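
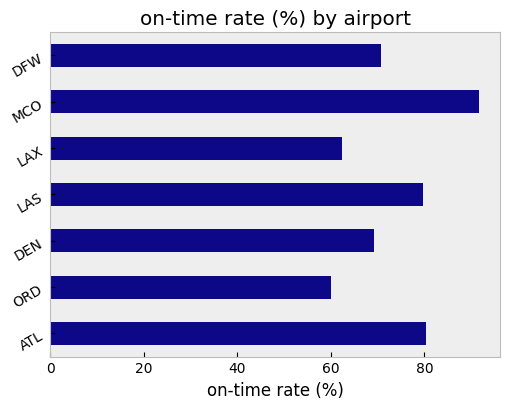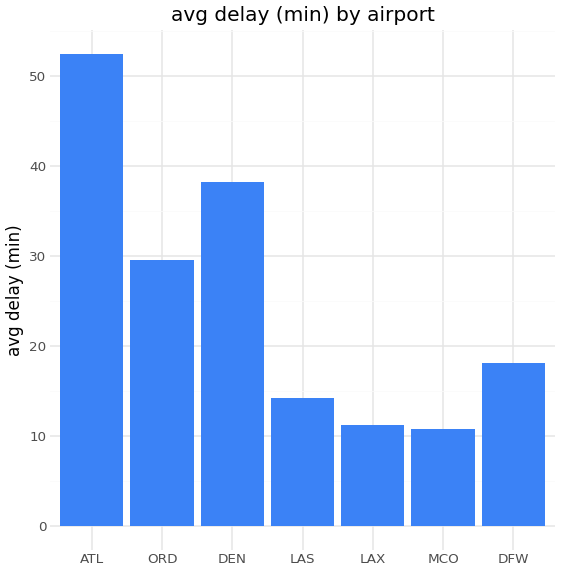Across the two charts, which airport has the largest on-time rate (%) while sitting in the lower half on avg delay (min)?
Chart 2 median avg delay (min) ≈ 20; below-median airports: LAS, LAX, MCO. Among those, MCO has the highest on-time rate (%) (≈ 90).

MCO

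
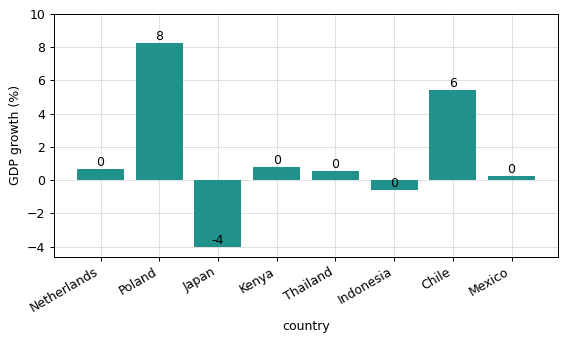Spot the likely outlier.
Poland ≈ 8; the rest sit between ≈ -4 and ≈ 6.

Poland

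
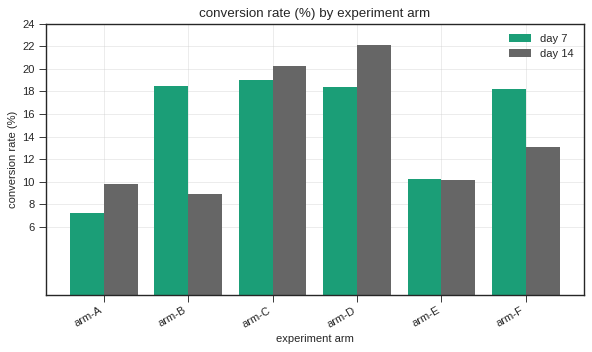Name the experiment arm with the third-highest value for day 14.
Top 4 for day 14: arm-D ≈ 22, arm-C ≈ 20, arm-F ≈ 14, arm-E ≈ 10.

arm-F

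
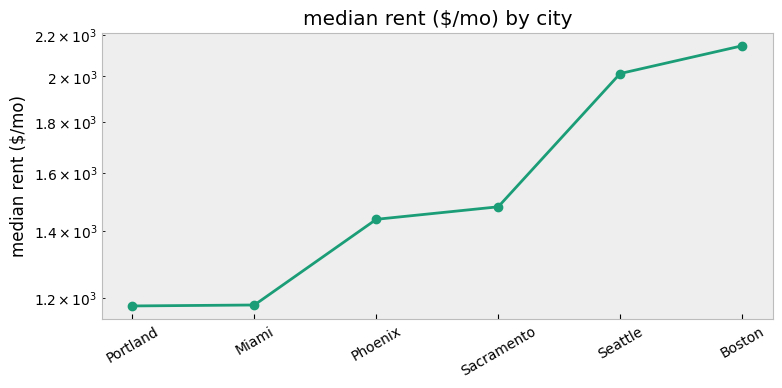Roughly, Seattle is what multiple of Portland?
≈ 1.67×

Seattle ≈ 2000, Portland ≈ 1200; 2000/1200 ≈ 1.67.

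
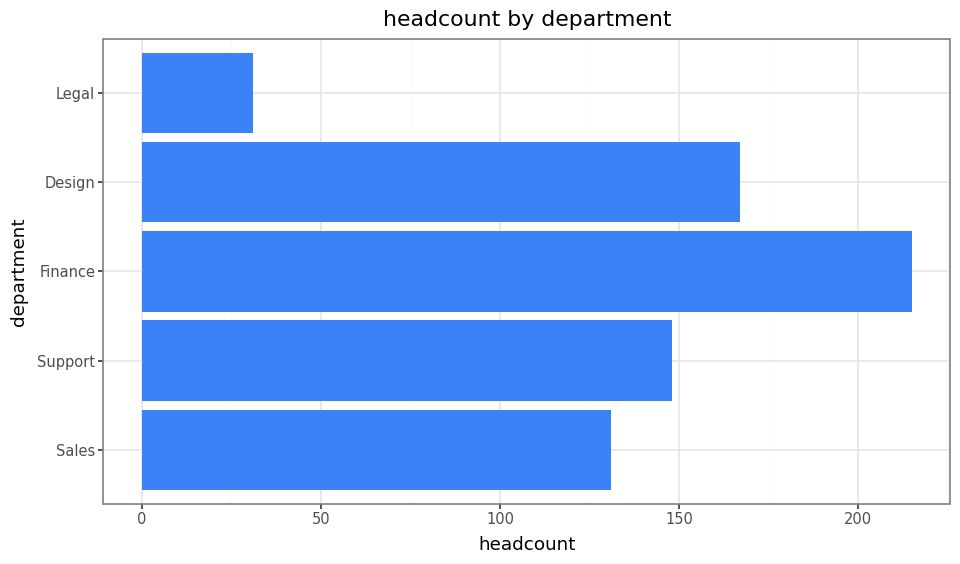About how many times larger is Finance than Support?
Finance ≈ 220, Support ≈ 140; 220/140 ≈ 1.57.

≈ 1.57×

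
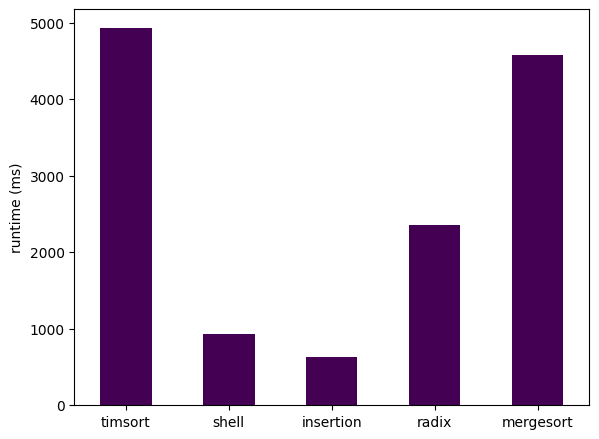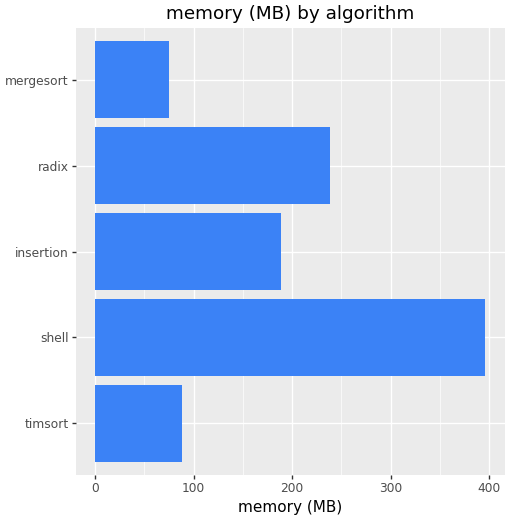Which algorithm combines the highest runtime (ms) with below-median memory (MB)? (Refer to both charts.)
timsort

Chart 2 median memory (MB) ≈ 200; below-median algorithms: timsort, mergesort. Among those, timsort has the highest runtime (ms) (≈ 5000).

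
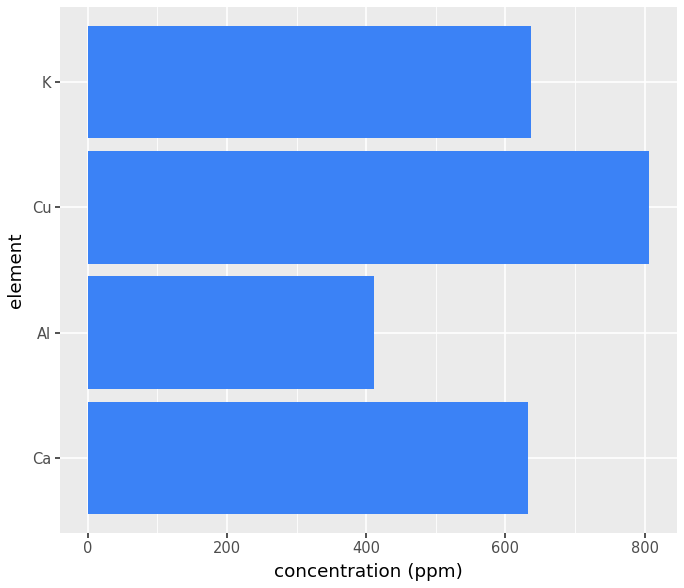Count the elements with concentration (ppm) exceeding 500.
3

Above 500: Ca, Cu, K.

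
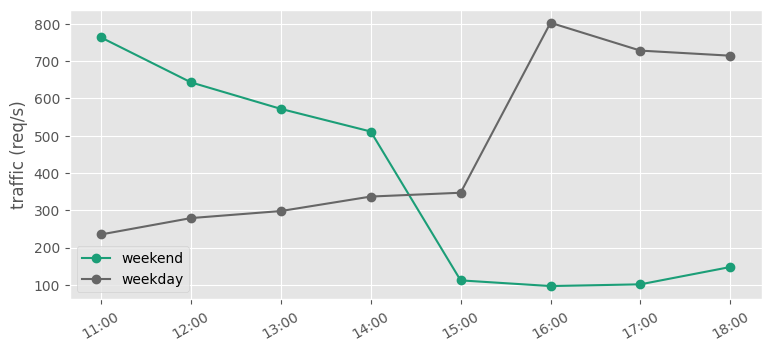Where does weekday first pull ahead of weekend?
14:00: weekday ≈ 300 vs weekend ≈ 500 (not yet); 15:00: weekday ≈ 300 vs weekend ≈ 100 (first crossover).

15:00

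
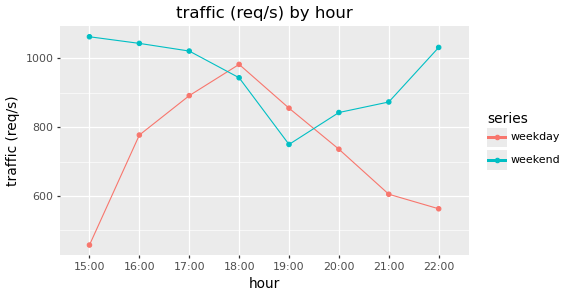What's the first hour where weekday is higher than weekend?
18:00

17:00: weekday ≈ 900 vs weekend ≈ 1000 (not yet); 18:00: weekday ≈ 1000 vs weekend ≈ 900 (first crossover).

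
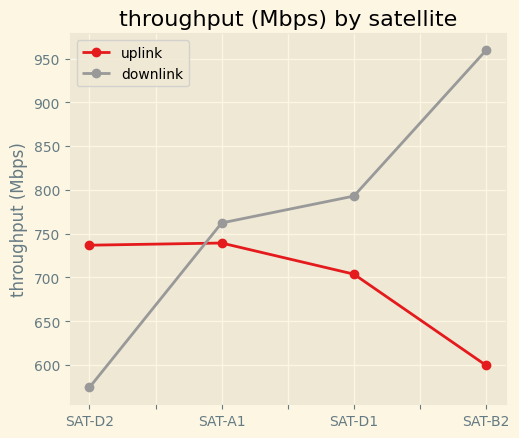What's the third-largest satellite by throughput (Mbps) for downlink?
Top 4 for downlink: SAT-B2 ≈ 950, SAT-D1 ≈ 800, SAT-A1 ≈ 750, SAT-D2 ≈ 550.

SAT-A1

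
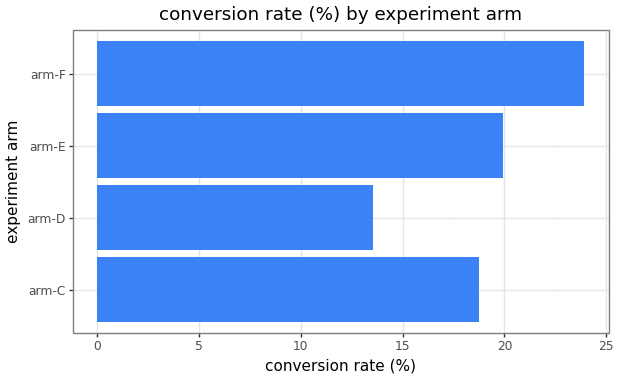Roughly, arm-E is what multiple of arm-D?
≈ 1.43×

arm-E ≈ 20, arm-D ≈ 14; 20/14 ≈ 1.43.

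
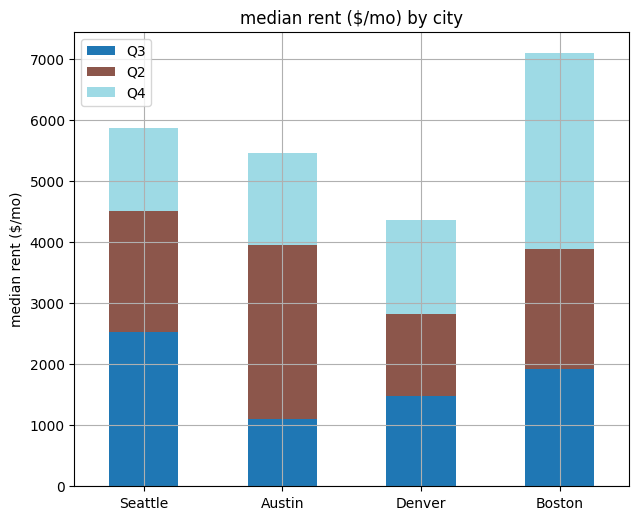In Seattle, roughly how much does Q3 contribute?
Q3 top ≈ 3000, bottom ≈ 0; segment ≈ 3000.

≈ 3000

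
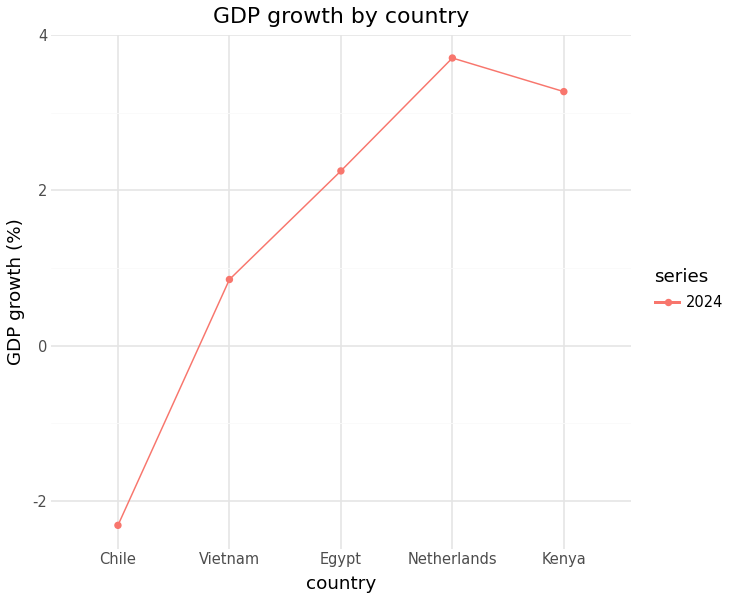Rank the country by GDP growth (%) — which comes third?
Top 4: Netherlands ≈ 4, Kenya ≈ 3, Egypt ≈ 2, Vietnam ≈ 1.

Egypt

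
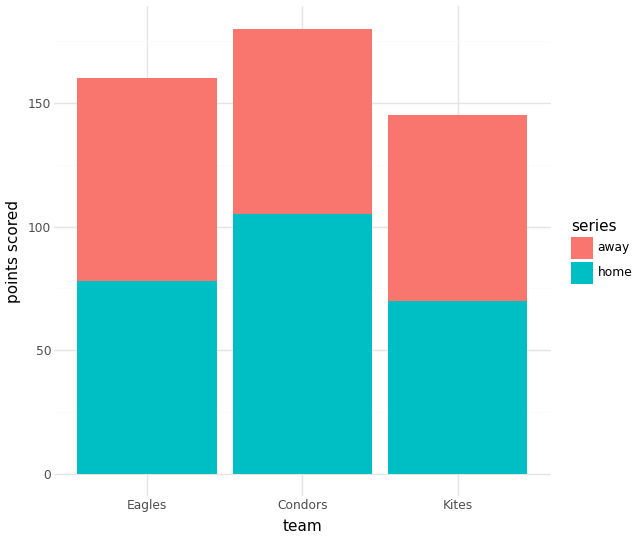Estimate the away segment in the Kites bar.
≈ 60

away top ≈ 140, bottom ≈ 80; segment ≈ 60.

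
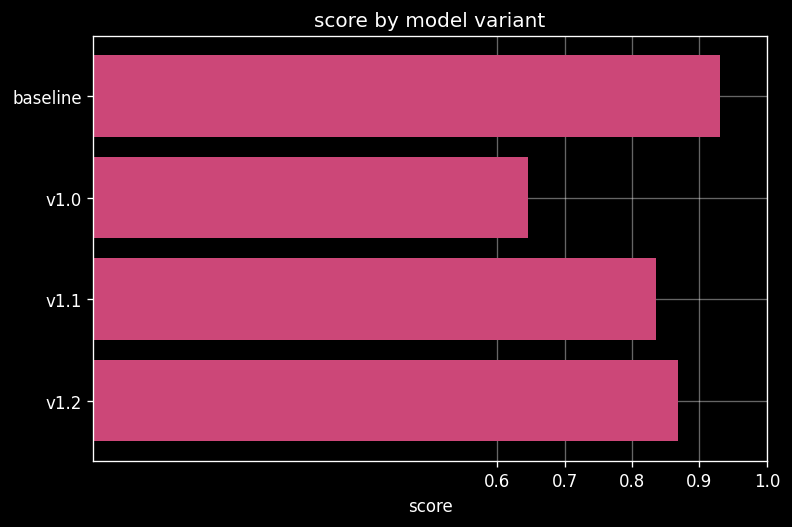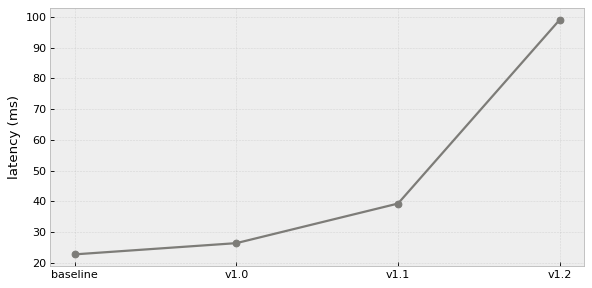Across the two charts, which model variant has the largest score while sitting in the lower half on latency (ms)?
baseline

Chart 2 median latency (ms) ≈ 30; below-median model variants: baseline, v1.0. Among those, baseline has the highest score (≈ 0.9).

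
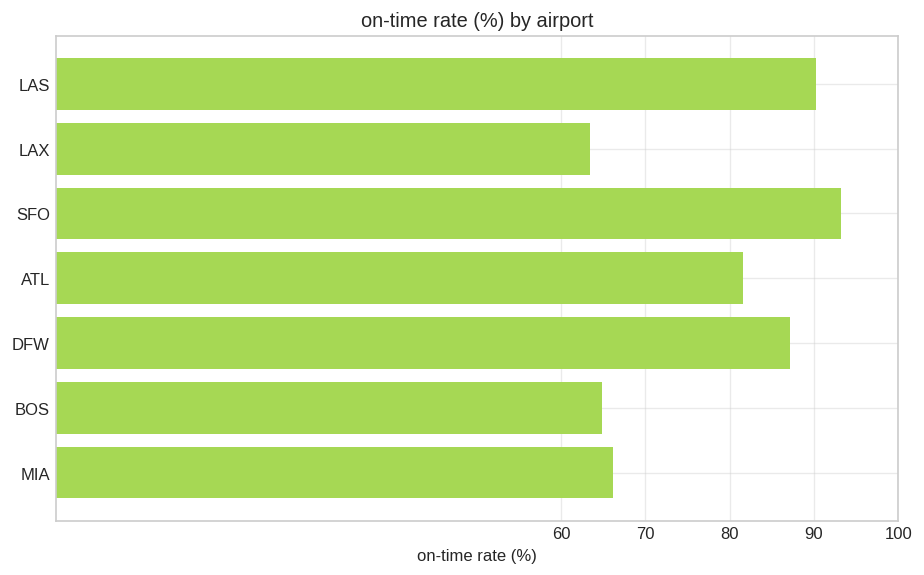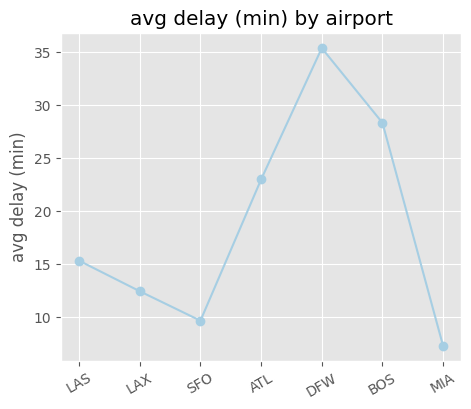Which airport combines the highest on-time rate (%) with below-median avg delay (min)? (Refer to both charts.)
Chart 2 median avg delay (min) ≈ 15; below-median airports: LAX, SFO, MIA. Among those, SFO has the highest on-time rate (%) (≈ 90).

SFO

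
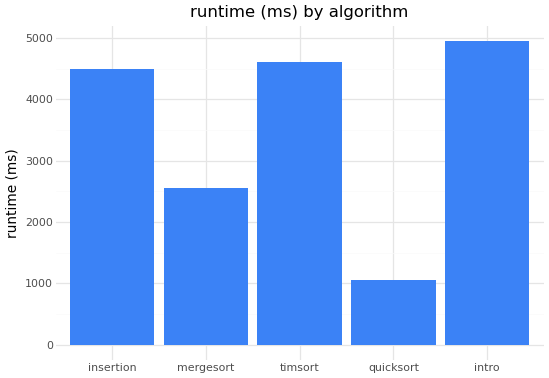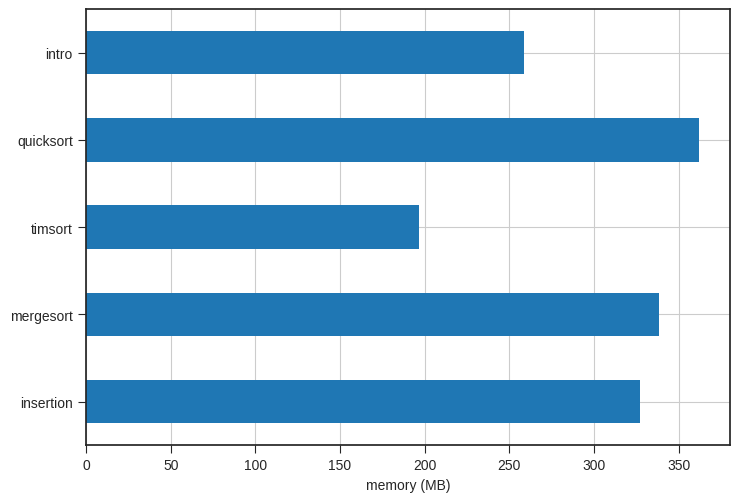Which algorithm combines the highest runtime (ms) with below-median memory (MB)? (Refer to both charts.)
intro

Chart 2 median memory (MB) ≈ 350; below-median algorithms: timsort, intro. Among those, intro has the highest runtime (ms) (≈ 5000).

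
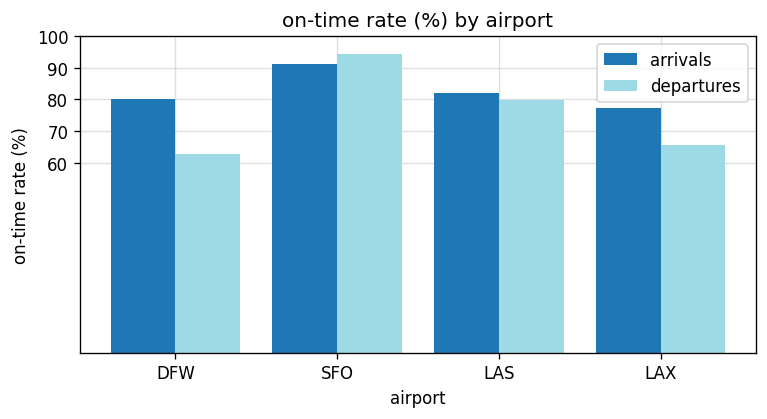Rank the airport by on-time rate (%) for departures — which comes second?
LAS

Top 3 for departures: SFO ≈ 90, LAS ≈ 80, LAX ≈ 70.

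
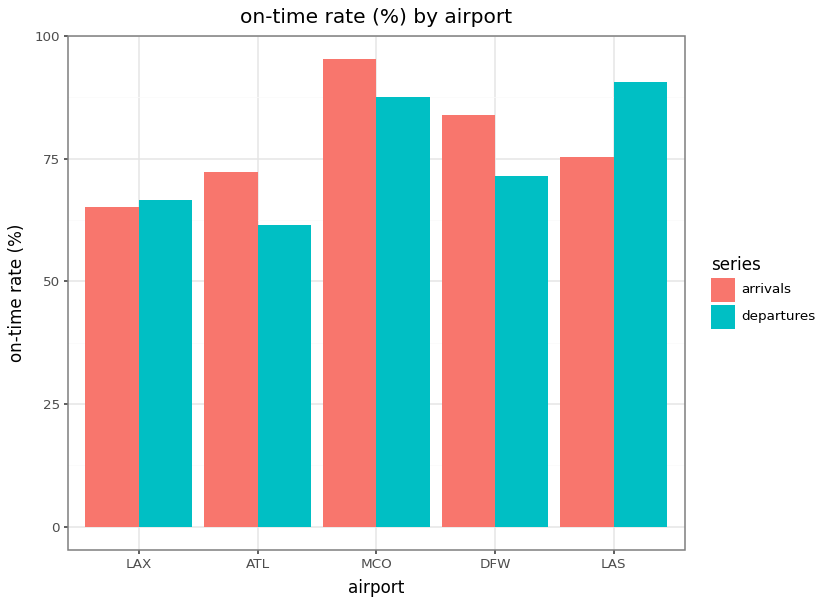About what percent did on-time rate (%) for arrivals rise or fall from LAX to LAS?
≈ +14.3%

LAX ≈ 70, LAS ≈ 80; (80 − 70) / 70 ≈ +14.3%.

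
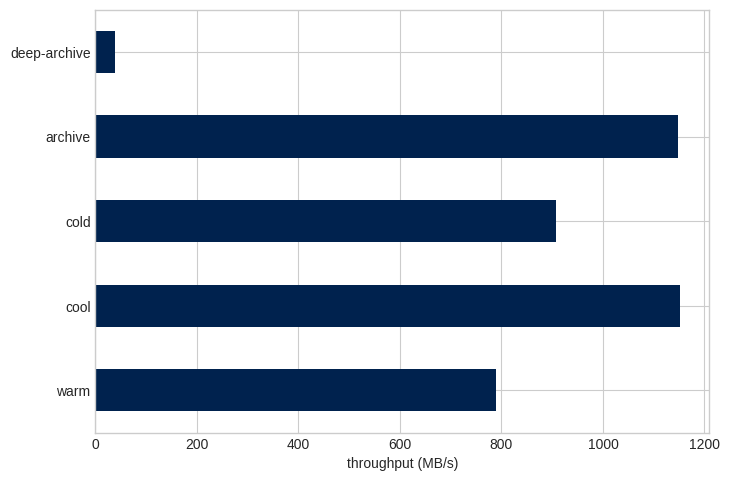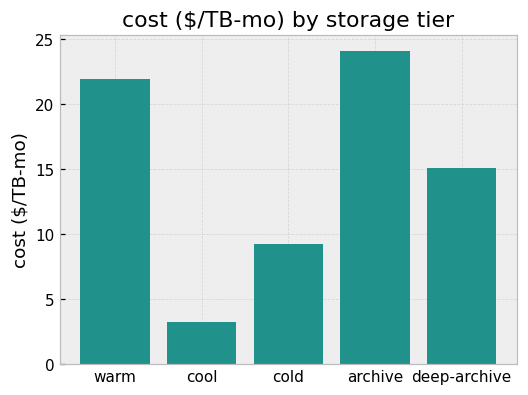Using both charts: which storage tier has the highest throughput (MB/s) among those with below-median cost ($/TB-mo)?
Chart 2 median cost ($/TB-mo) ≈ 15; below-median storage tiers: cool, cold. Among those, cool has the highest throughput (MB/s) (≈ 1200).

cool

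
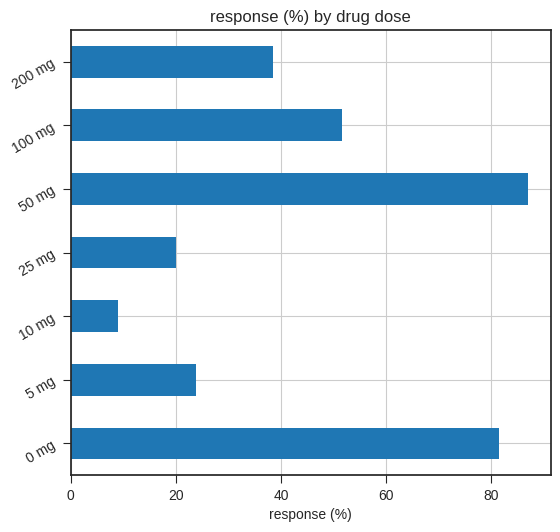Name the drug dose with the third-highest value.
Top 4: 50 mg ≈ 90, 0 mg ≈ 80, 100 mg ≈ 50, 200 mg ≈ 40.

100 mg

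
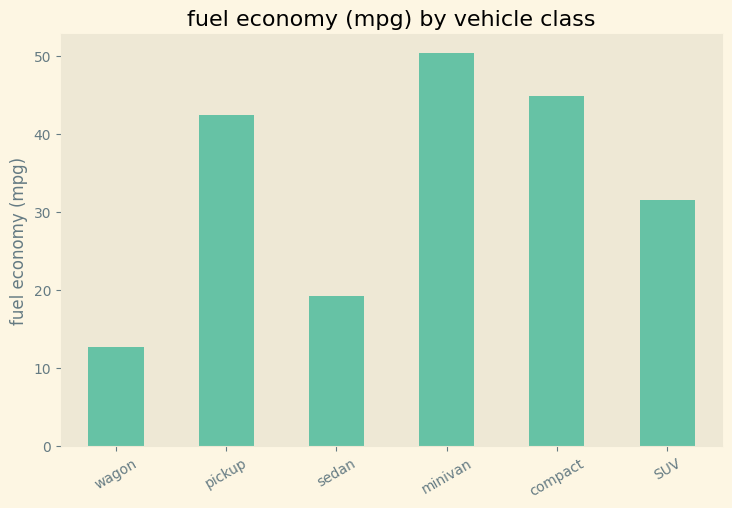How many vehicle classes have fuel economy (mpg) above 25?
4

Above 25: pickup, minivan, compact, SUV.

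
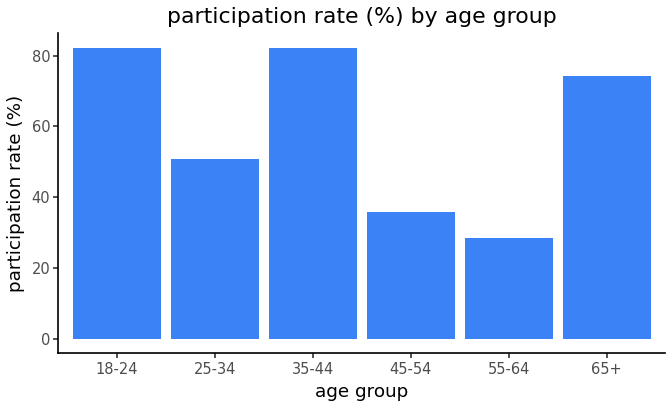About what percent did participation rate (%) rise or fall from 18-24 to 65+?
18-24 ≈ 80, 65+ ≈ 70; (70 − 80) / 80 ≈ -12.5%.

≈ -12.5%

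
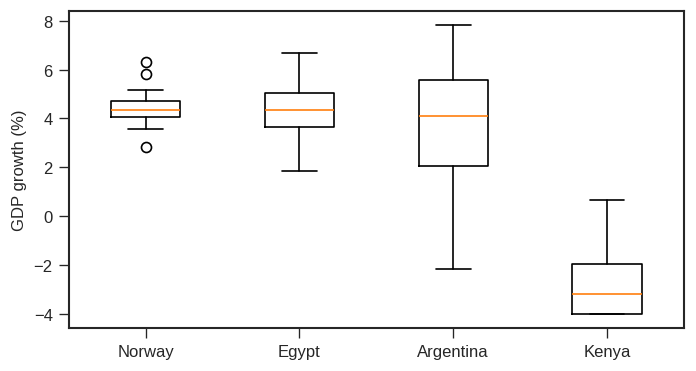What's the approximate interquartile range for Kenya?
≈ 2

Q3 ≈ -2, Q1 ≈ -4; IQR ≈ 2.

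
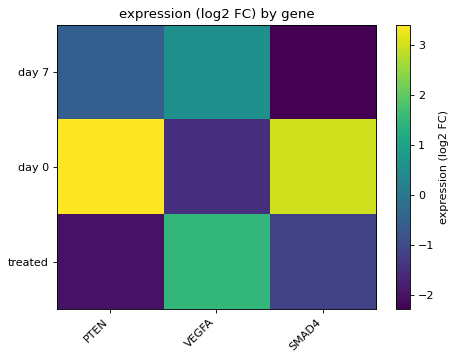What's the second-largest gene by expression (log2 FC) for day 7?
Top 3 for day 7: VEGFA ≈ 0.5, PTEN ≈ -0.5, SMAD4 ≈ -2.5.

PTEN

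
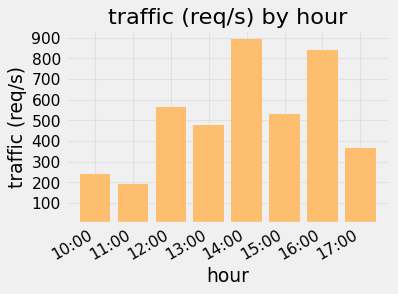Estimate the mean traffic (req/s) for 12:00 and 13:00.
≈ 550

(600 + 500) / 2 ≈ 550.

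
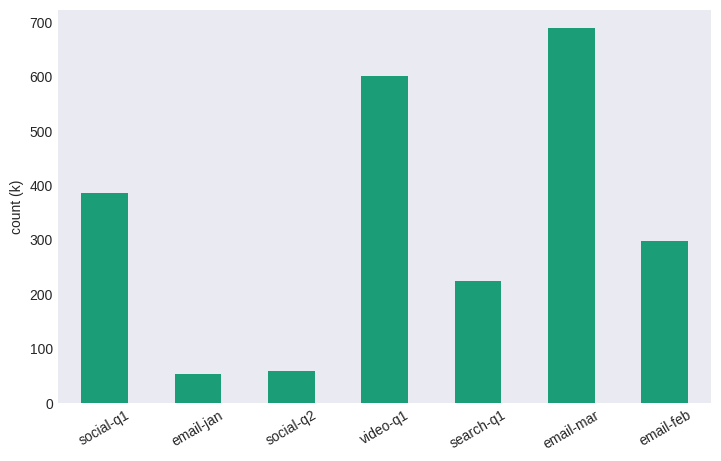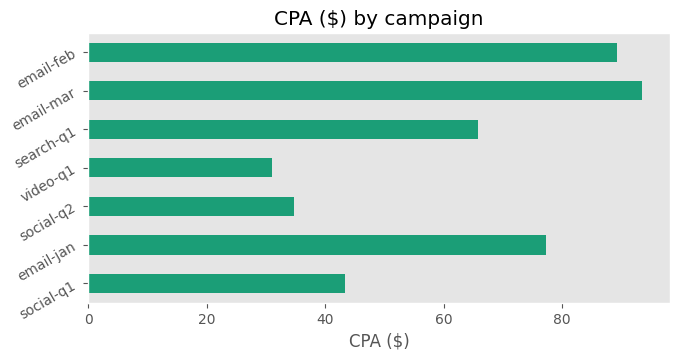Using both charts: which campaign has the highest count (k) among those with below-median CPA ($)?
Chart 2 median CPA ($) ≈ 70; below-median campaigns: social-q1, social-q2, video-q1. Among those, video-q1 has the highest count (k) (≈ 600).

video-q1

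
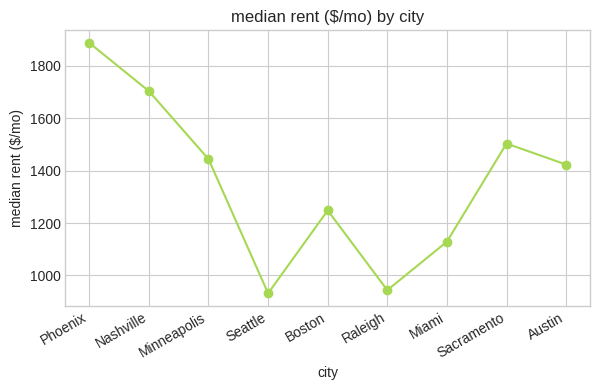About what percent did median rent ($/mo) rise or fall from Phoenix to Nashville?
Phoenix ≈ 1900, Nashville ≈ 1700; (1700 − 1900) / 1900 ≈ -10.5%.

≈ -10.5%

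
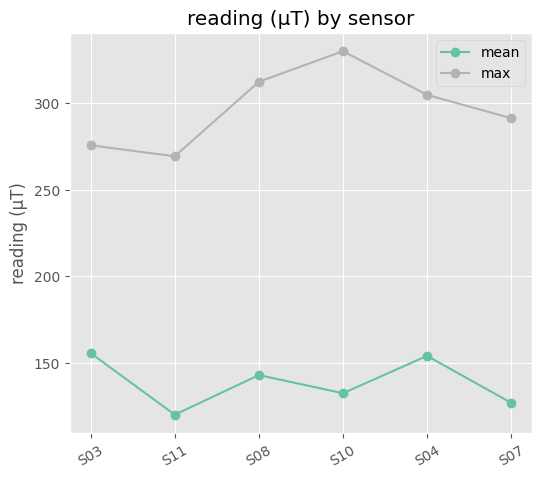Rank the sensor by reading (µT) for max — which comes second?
Top 3 for max: S10 ≈ 340, S08 ≈ 320, S04 ≈ 300.

S08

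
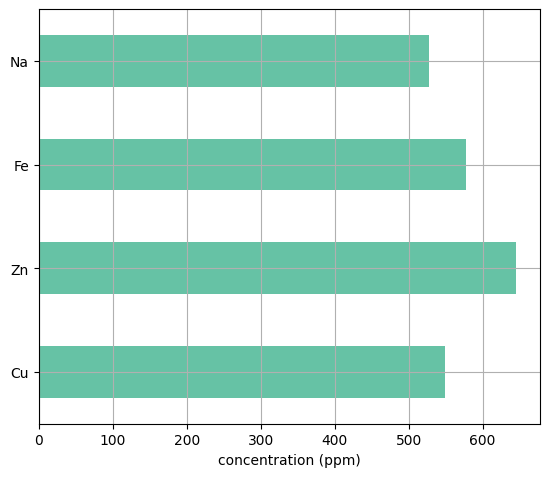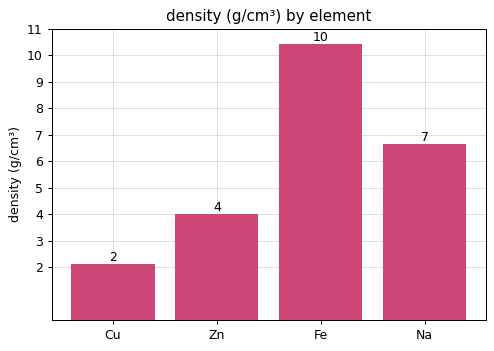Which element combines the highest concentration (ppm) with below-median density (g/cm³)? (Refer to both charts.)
Zn

Chart 2 median density (g/cm³) ≈ 5; below-median elements: Cu, Zn. Among those, Zn has the highest concentration (ppm) (≈ 600).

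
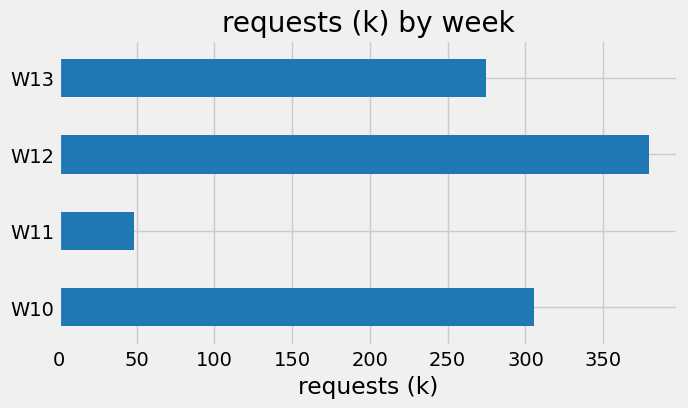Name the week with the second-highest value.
W10

Top 3: W12 ≈ 400, W10 ≈ 300, W13 ≈ 250.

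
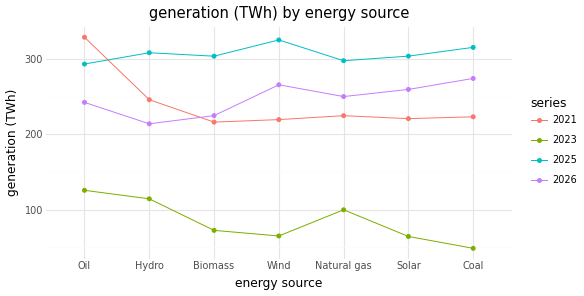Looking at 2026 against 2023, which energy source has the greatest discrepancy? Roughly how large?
Coal, ≈ 225 TWh

Coal: 2026 ≈ 275, 2023 ≈ 50 → gap ≈ 225. Next-largest (Wind) is only ≈ 200.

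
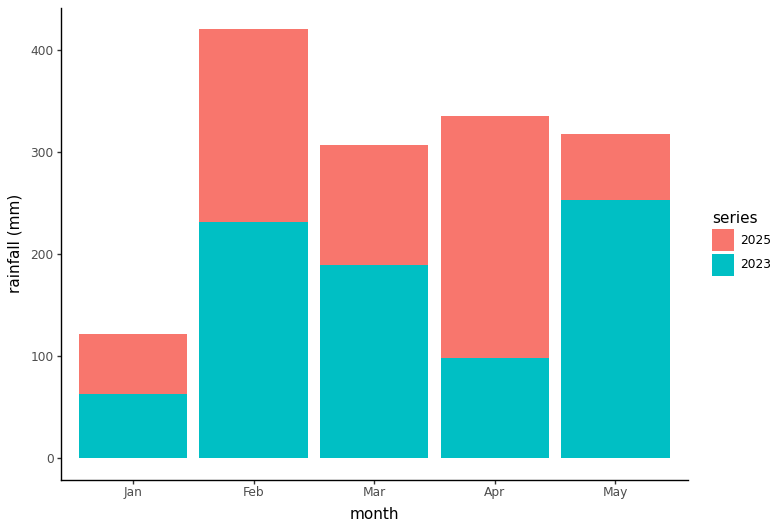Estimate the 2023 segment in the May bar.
2023 top ≈ 250, bottom ≈ 0; segment ≈ 250.

≈ 250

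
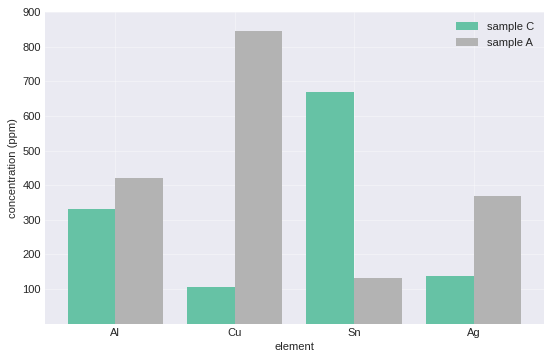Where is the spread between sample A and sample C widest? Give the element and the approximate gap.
Cu, ≈ 700 ppm

Cu: sample A ≈ 800, sample C ≈ 100 → gap ≈ 700. Next-largest (Sn) is only ≈ 600.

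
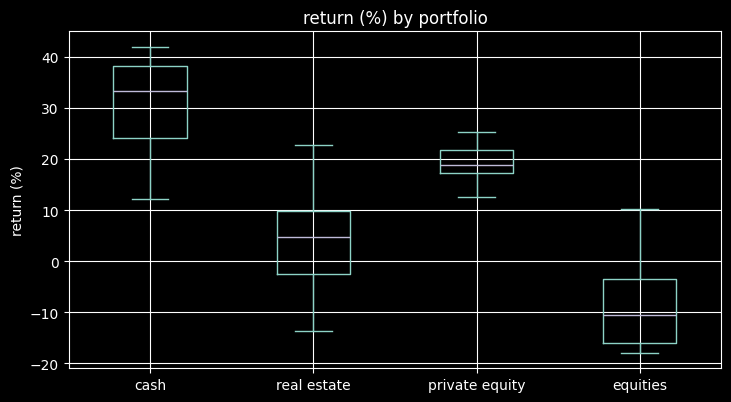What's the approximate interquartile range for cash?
Q3 ≈ 40, Q1 ≈ 25; IQR ≈ 15.

≈ 15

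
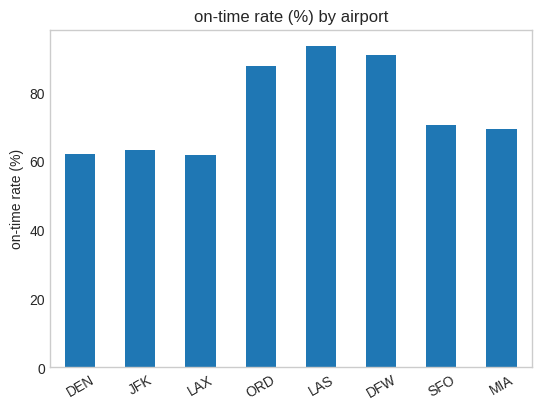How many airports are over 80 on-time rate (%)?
3

Above 80: ORD, LAS, DFW.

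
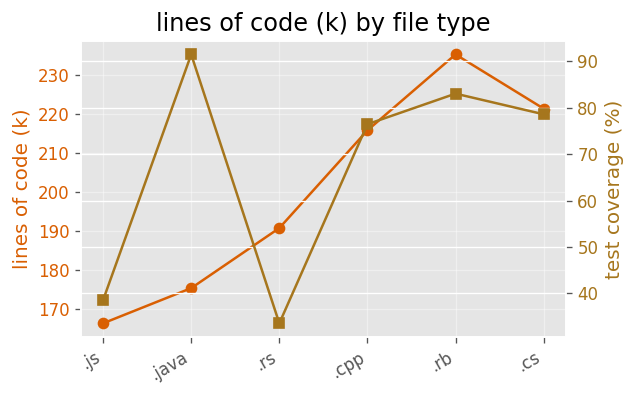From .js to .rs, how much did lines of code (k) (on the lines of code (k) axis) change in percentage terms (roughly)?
.js ≈ 170, .rs ≈ 190; (190 − 170) / 170 ≈ +11.8%.

≈ +11.8%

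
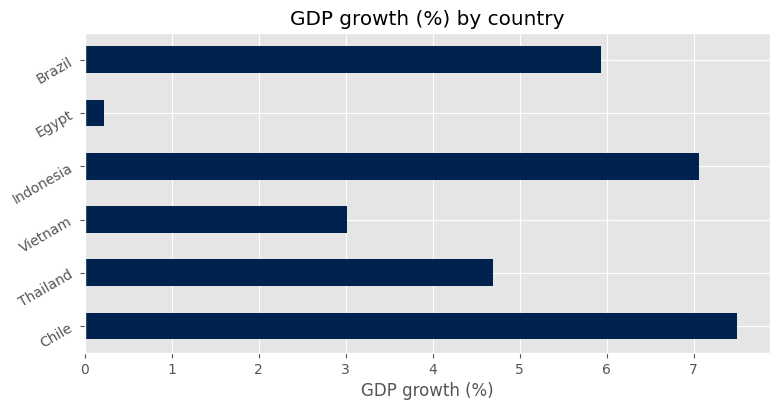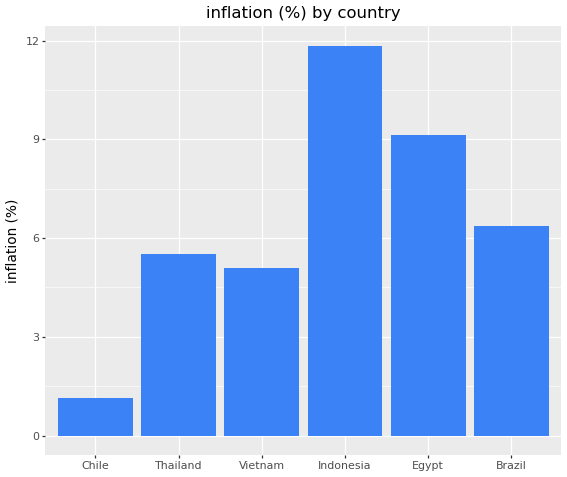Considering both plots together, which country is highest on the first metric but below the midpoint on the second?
Chart 2 median inflation (%) ≈ 6; below-median countries: Chile, Thailand, Vietnam. Among those, Chile has the highest GDP growth (%) (≈ 7).

Chile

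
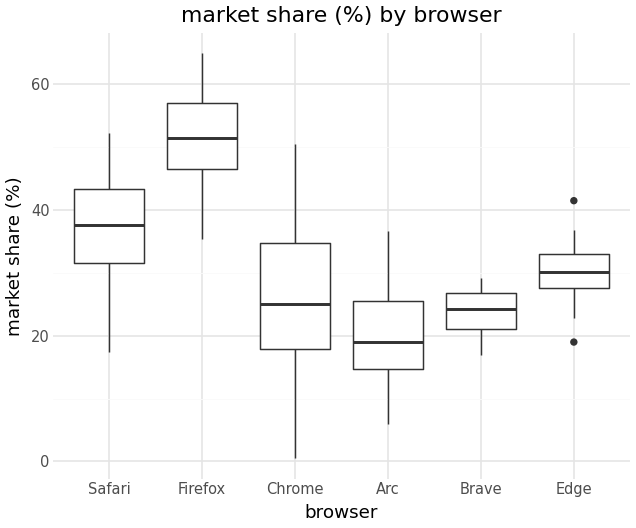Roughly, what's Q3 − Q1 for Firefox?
Q3 ≈ 55, Q1 ≈ 45; IQR ≈ 10.

≈ 10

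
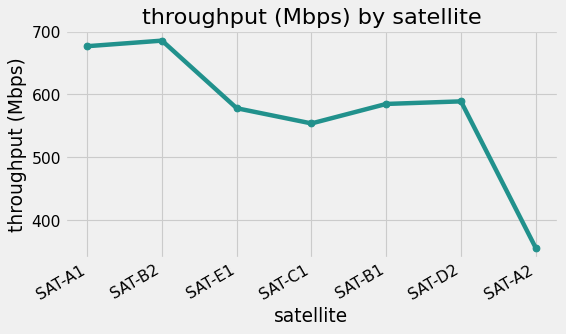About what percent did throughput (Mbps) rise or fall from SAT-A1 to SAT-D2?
SAT-A1 ≈ 700, SAT-D2 ≈ 600; (600 − 700) / 700 ≈ -14.3%.

≈ -14.3%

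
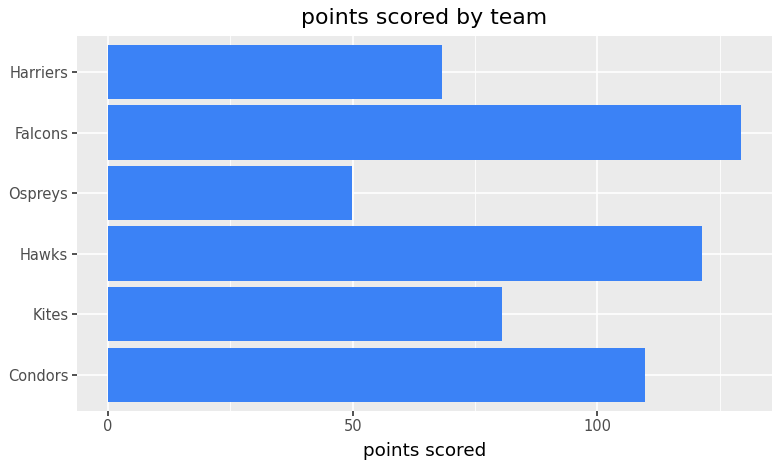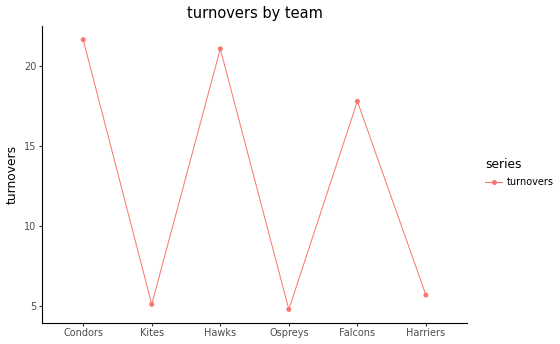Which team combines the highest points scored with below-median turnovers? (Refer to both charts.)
Chart 2 median turnovers ≈ 12; below-median teams: Kites, Ospreys, Harriers. Among those, Kites has the highest points scored (≈ 80).

Kites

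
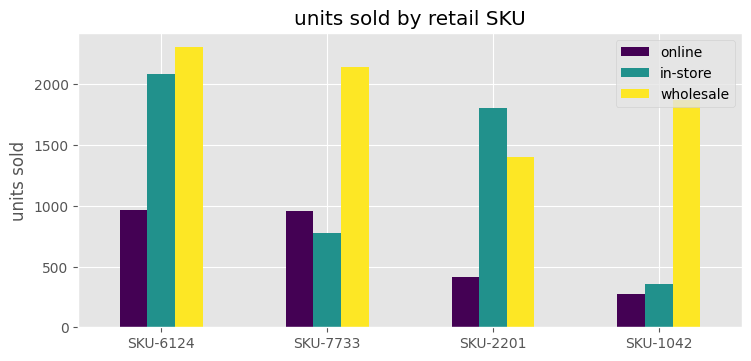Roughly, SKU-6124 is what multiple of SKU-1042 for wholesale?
≈ 1.33×

SKU-6124 ≈ 2400, SKU-1042 ≈ 1800; 2400/1800 ≈ 1.33.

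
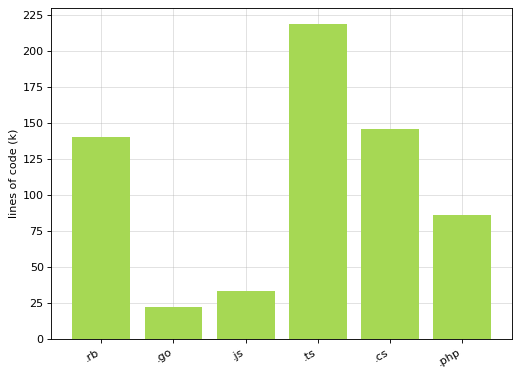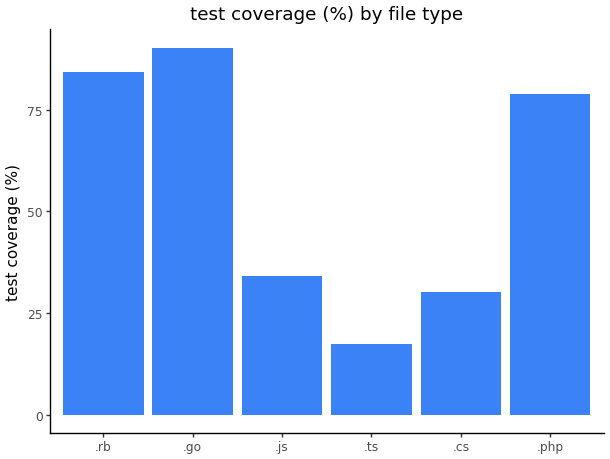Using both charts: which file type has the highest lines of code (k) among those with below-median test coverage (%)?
.ts

Chart 2 median test coverage (%) ≈ 60; below-median file types: .js, .ts, .cs. Among those, .ts has the highest lines of code (k) (≈ 225).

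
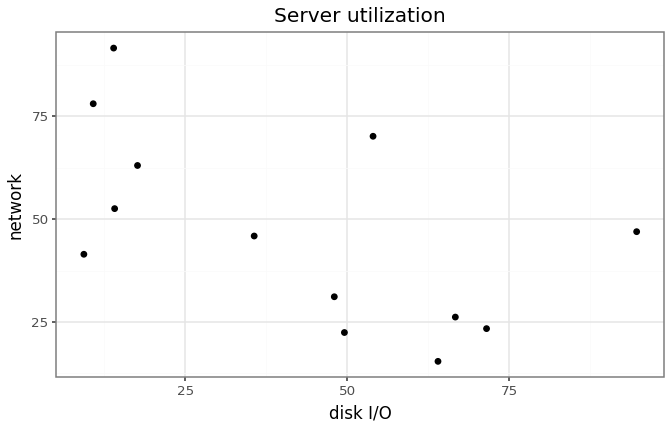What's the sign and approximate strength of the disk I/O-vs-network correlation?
negative, moderate

Points are negatively correlated; moderate (|r| ≈ 0.6).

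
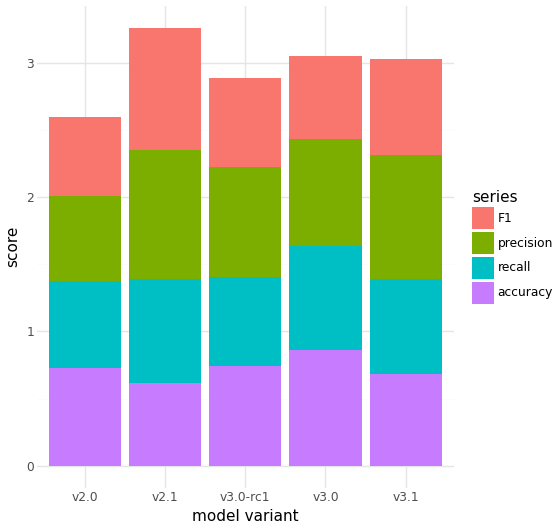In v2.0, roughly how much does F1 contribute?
F1 top ≈ 2.5, bottom ≈ 2.0; segment ≈ 0.5.

≈ 0.5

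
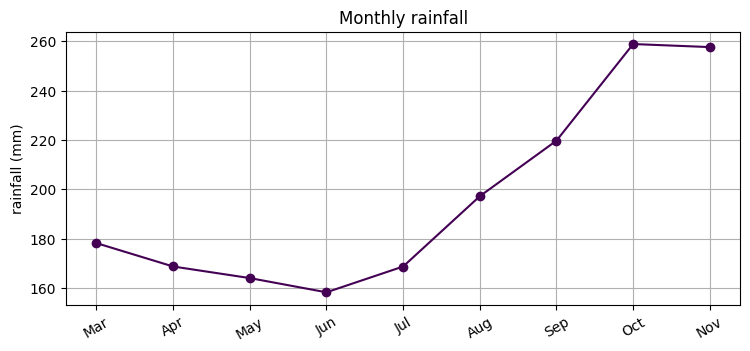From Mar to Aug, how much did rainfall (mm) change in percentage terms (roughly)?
Mar ≈ 180, Aug ≈ 200; (200 − 180) / 180 ≈ +11.1%.

≈ +11.1%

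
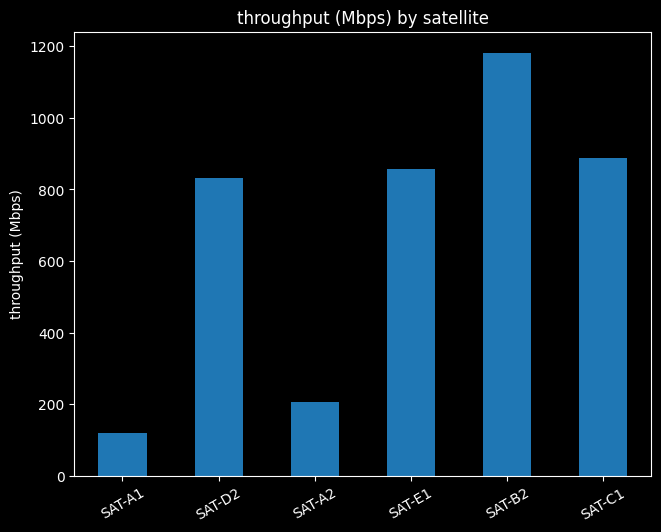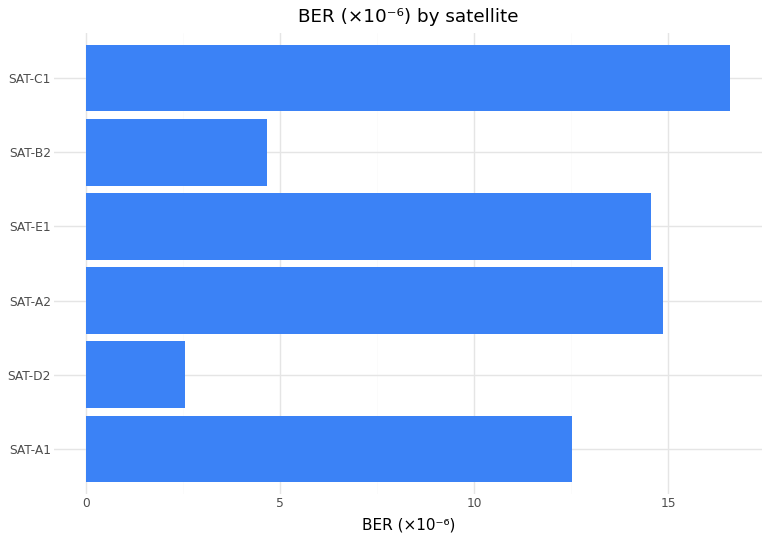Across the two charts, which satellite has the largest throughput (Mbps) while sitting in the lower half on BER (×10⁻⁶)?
Chart 2 median BER (×10⁻⁶) ≈ 14; below-median satellites: SAT-A1, SAT-D2, SAT-B2. Among those, SAT-B2 has the highest throughput (Mbps) (≈ 1200).

SAT-B2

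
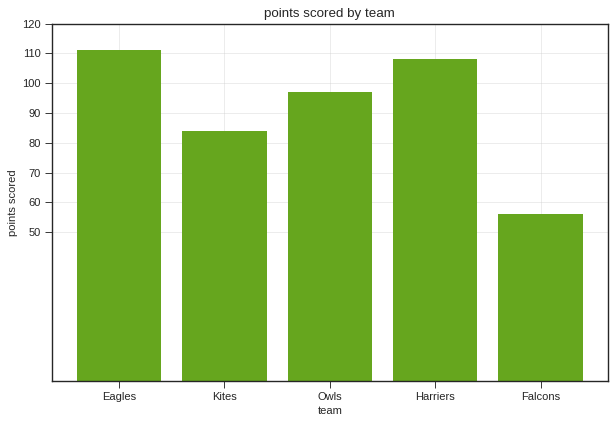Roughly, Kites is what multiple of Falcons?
Kites ≈ 80, Falcons ≈ 60; 80/60 ≈ 1.33.

≈ 1.33×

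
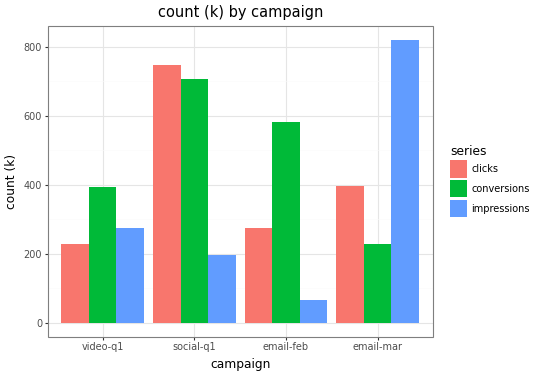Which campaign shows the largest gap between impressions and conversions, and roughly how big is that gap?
email-mar, ≈ 600 k

email-mar: impressions ≈ 800, conversions ≈ 200 → gap ≈ 600. Next-largest (email-feb) is only ≈ 500.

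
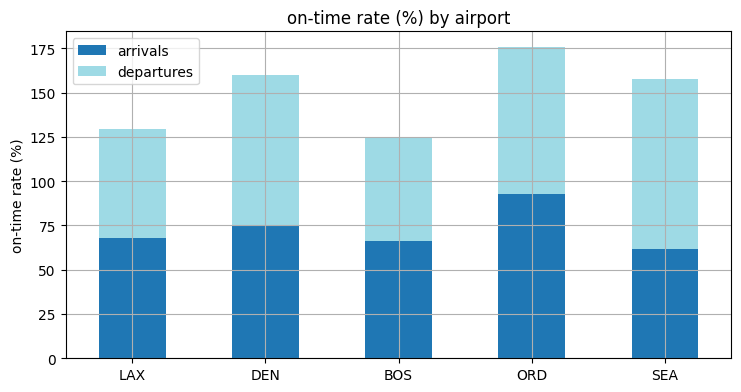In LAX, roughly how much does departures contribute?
≈ 60

departures top ≈ 120, bottom ≈ 60; segment ≈ 60.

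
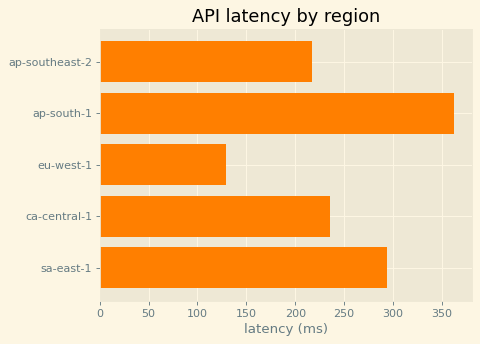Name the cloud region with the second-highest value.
Top 3: ap-south-1 ≈ 350, sa-east-1 ≈ 300, ca-central-1 ≈ 250.

sa-east-1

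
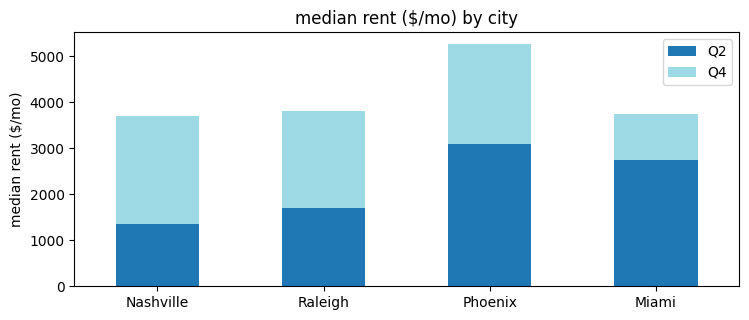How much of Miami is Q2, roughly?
≈ 2500

Q2 top ≈ 2500, bottom ≈ 0; segment ≈ 2500.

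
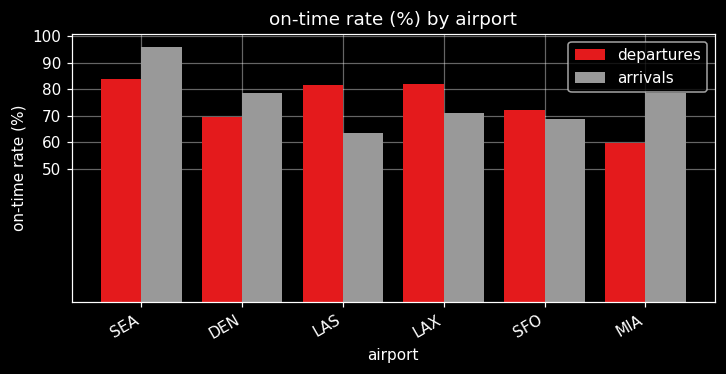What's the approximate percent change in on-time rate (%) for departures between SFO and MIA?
SFO ≈ 70, MIA ≈ 60; (60 − 70) / 70 ≈ -14.3%.

≈ -14.3%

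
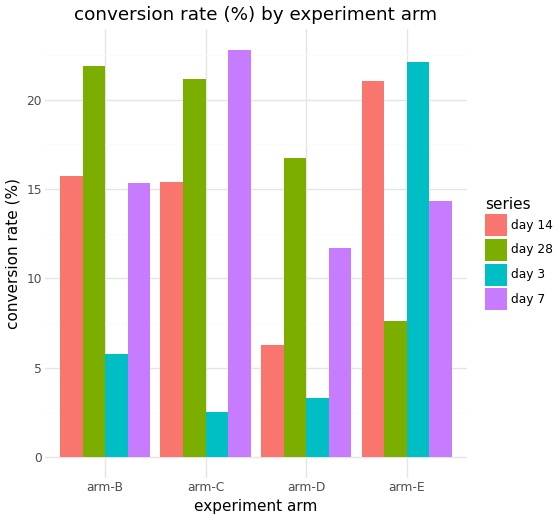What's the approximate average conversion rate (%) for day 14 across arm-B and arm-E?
(16 + 22) / 2 ≈ 19.

≈ 19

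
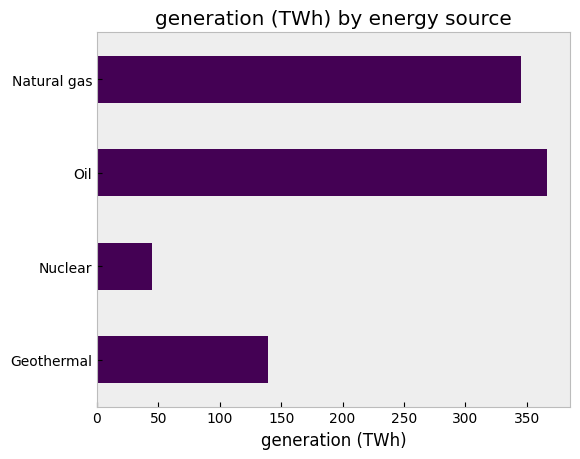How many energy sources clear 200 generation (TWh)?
Above 200: Oil, Natural gas.

2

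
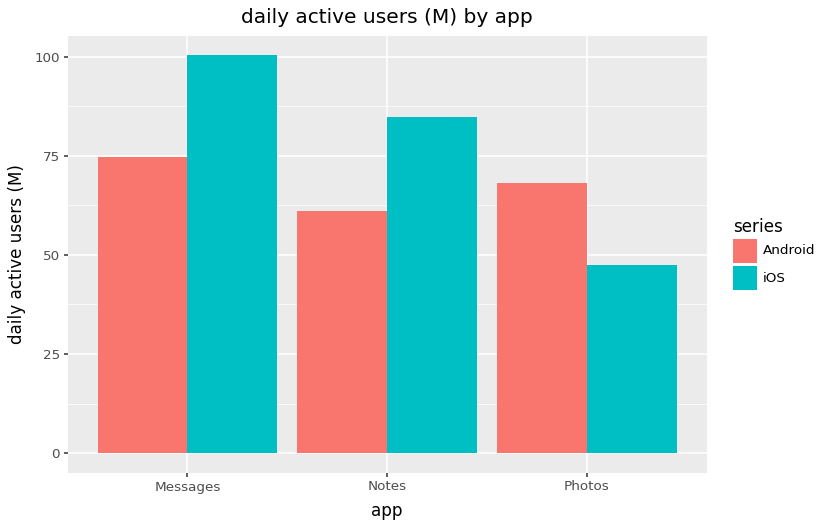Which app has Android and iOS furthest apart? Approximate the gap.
Messages: Android ≈ 70, iOS ≈ 100 → gap ≈ 30. Next-largest (Notes) is only ≈ 20.

Messages, ≈ 30 M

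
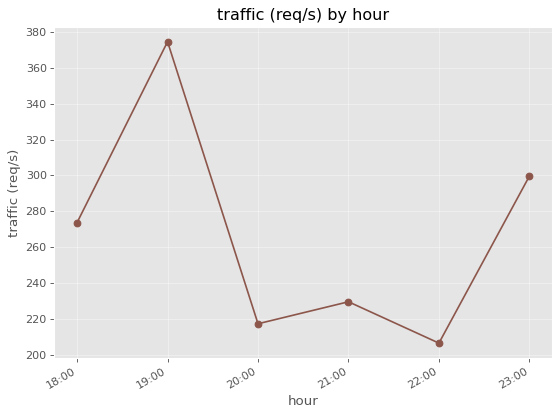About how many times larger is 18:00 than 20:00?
≈ 1.27×

18:00 ≈ 280, 20:00 ≈ 220; 280/220 ≈ 1.27.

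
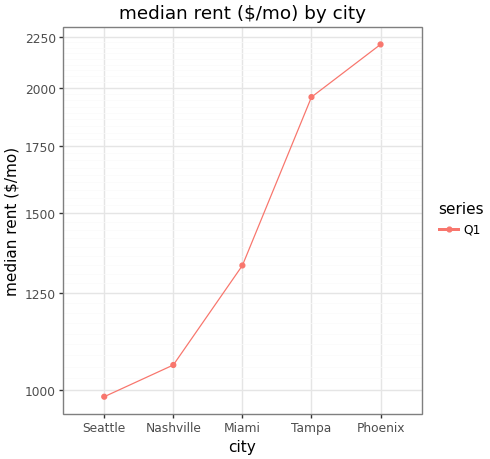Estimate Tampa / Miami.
≈ 1.43×

Tampa ≈ 2000, Miami ≈ 1400; 2000/1400 ≈ 1.43.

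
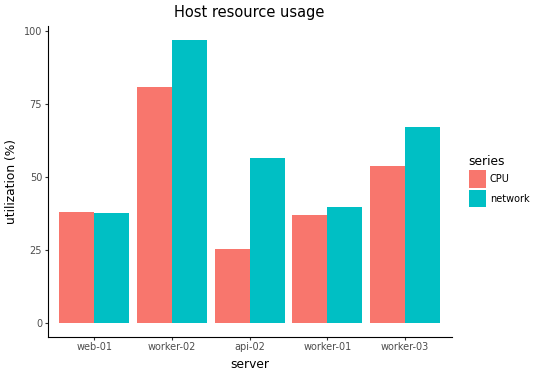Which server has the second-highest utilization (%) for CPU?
worker-03

Top 3 for CPU: worker-02 ≈ 80, worker-03 ≈ 50, web-01 ≈ 40.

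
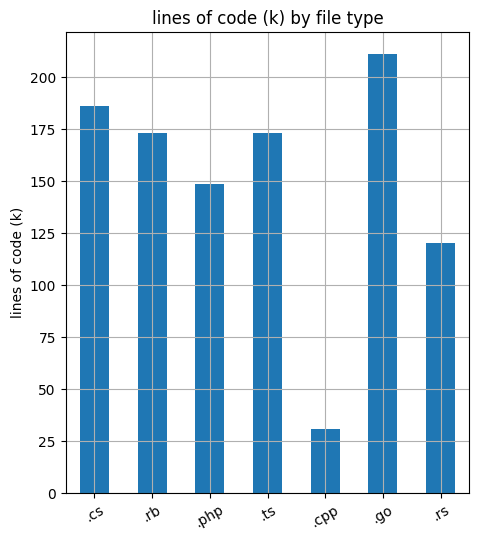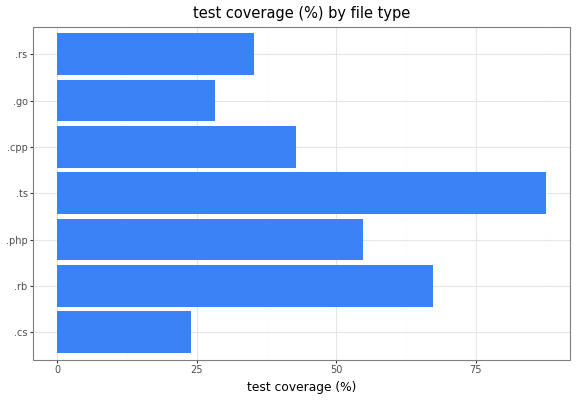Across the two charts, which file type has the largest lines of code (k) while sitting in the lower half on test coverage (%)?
.go

Chart 2 median test coverage (%) ≈ 40; below-median file types: .cs, .go, .rs. Among those, .go has the highest lines of code (k) (≈ 220).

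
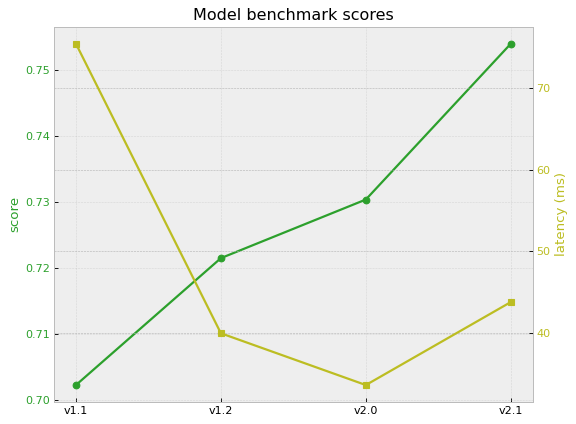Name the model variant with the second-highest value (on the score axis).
Top 3 (on the score axis): v2.1 ≈ 0.75, v2.0 ≈ 0.73, v1.2 ≈ 0.72.

v2.0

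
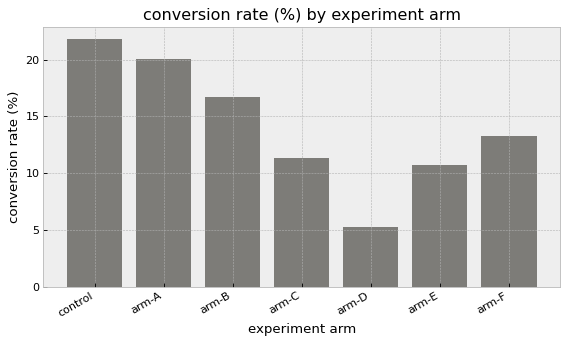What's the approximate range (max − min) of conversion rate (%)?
≈ 16

Max control ≈ 22, min arm-D ≈ 6; range ≈ 16.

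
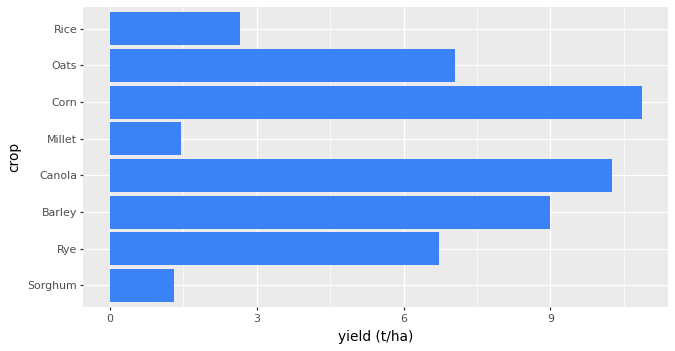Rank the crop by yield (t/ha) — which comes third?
Barley

Top 4: Corn ≈ 11, Canola ≈ 10, Barley ≈ 9, Oats ≈ 7.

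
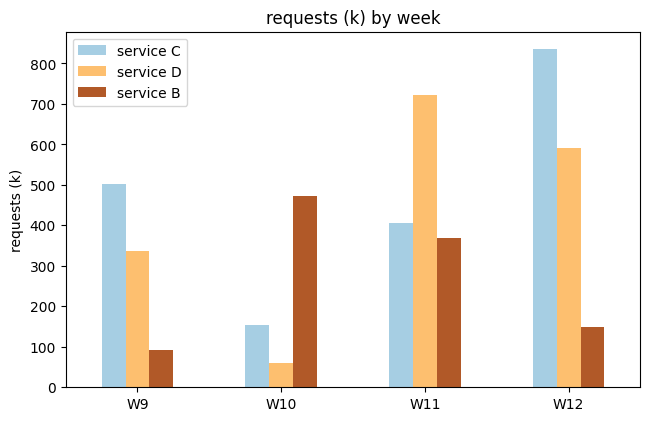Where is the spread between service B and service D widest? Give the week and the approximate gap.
W12: service B ≈ 100, service D ≈ 600 → gap ≈ 500. Next-largest (W10) is only ≈ 400.

W12, ≈ 500 k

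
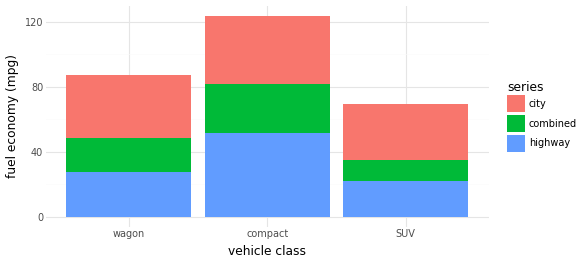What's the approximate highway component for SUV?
highway top ≈ 20, bottom ≈ 0; segment ≈ 20.

≈ 20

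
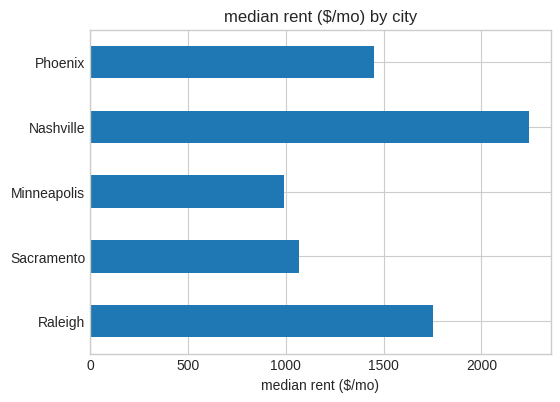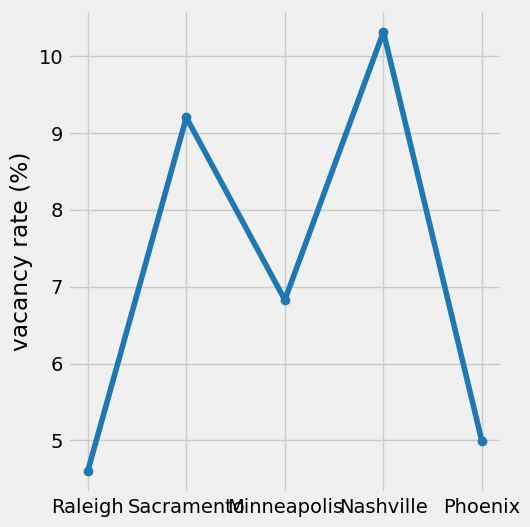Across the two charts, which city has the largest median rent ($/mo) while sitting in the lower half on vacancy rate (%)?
Raleigh

Chart 2 median vacancy rate (%) ≈ 7; below-median cities: Raleigh, Phoenix. Among those, Raleigh has the highest median rent ($/mo) (≈ 2000).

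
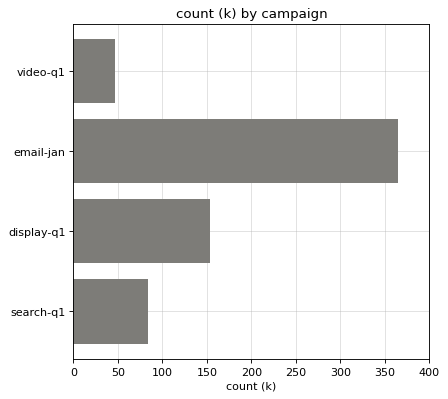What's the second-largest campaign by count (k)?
Top 3: email-jan ≈ 350, display-q1 ≈ 150, search-q1 ≈ 100.

display-q1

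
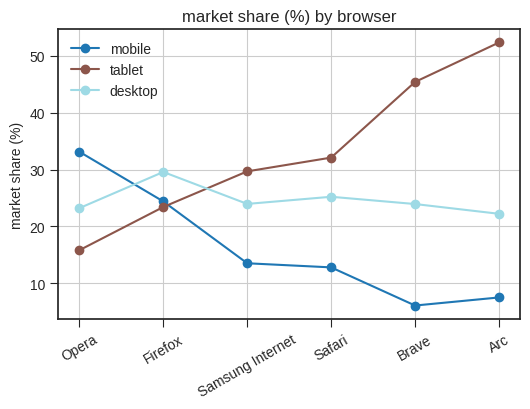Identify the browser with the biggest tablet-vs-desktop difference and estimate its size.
Arc, ≈ 30 %

Arc: tablet ≈ 50, desktop ≈ 20 → gap ≈ 30. Next-largest (Brave) is only ≈ 20.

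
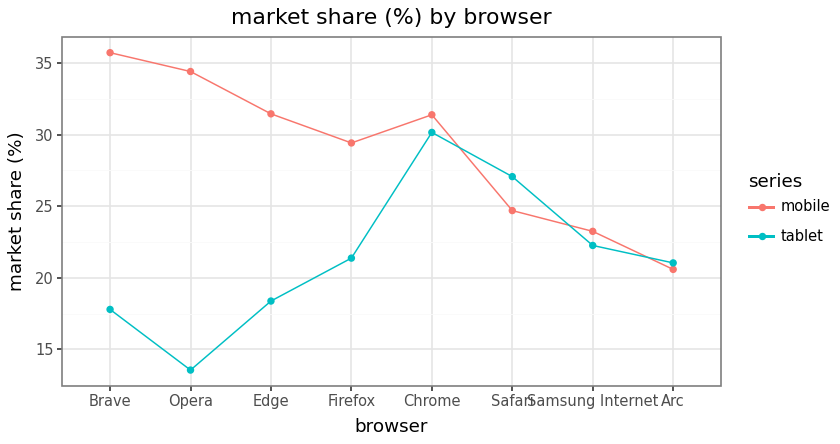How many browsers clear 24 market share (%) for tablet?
2

Above 24: Chrome, Safari.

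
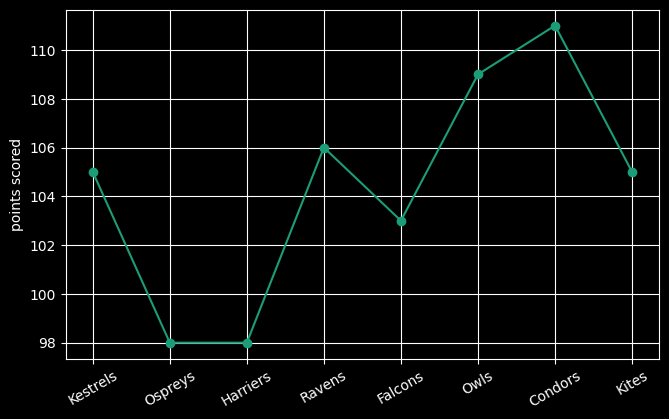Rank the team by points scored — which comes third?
Ravens

Top 4: Condors ≈ 112, Owls ≈ 108, Ravens ≈ 106, Kites ≈ 104.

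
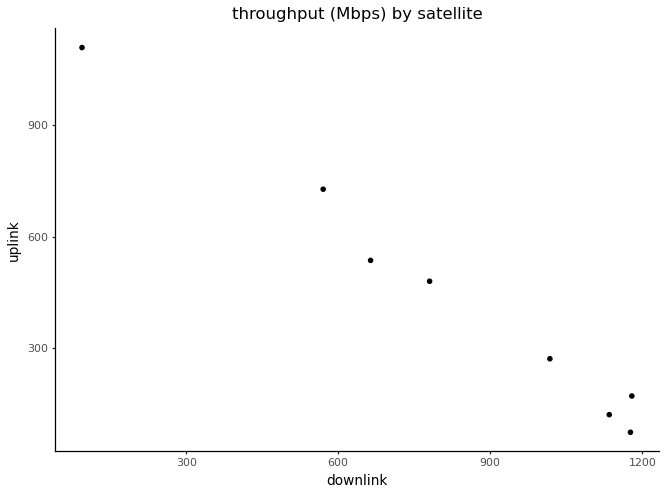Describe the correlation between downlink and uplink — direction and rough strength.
negative, strong

Points are negatively correlated; strong (|r| ≈ 1.0).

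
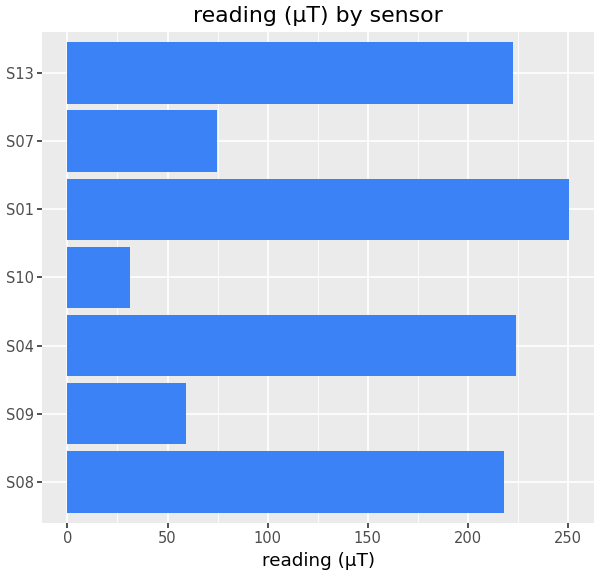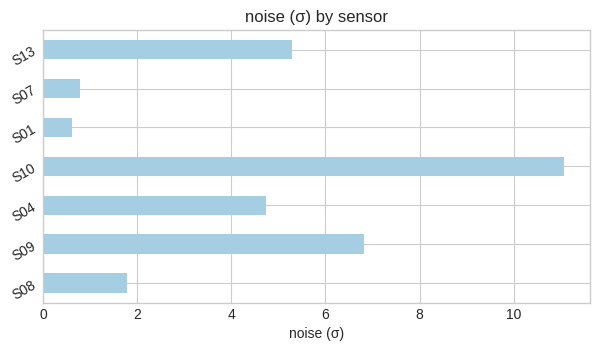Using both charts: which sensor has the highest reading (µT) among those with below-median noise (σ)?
S01

Chart 2 median noise (σ) ≈ 4; below-median sensors: S08, S01, S07. Among those, S01 has the highest reading (µT) (≈ 250).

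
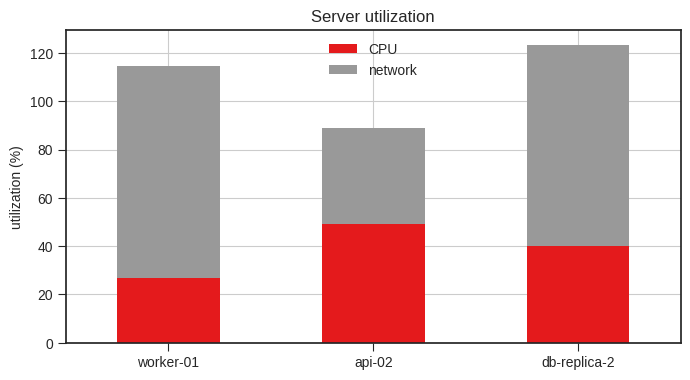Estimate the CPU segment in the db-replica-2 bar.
CPU top ≈ 40, bottom ≈ 0; segment ≈ 40.

≈ 40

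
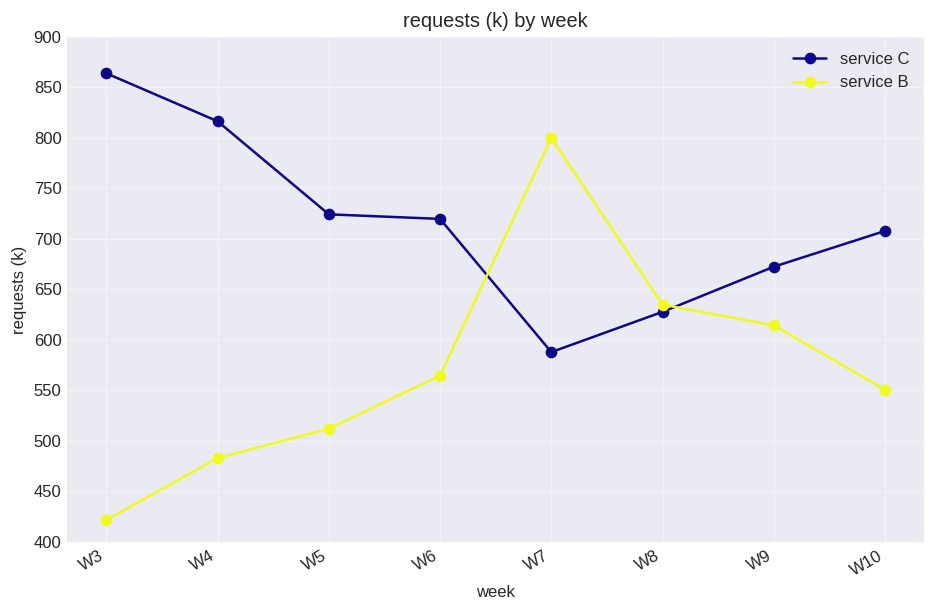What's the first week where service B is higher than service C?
W7

W6: service B ≈ 550 vs service C ≈ 700 (not yet); W7: service B ≈ 800 vs service C ≈ 600 (first crossover).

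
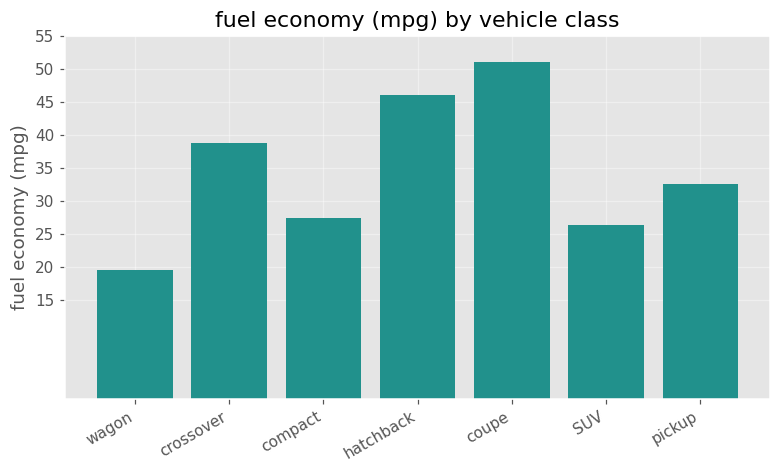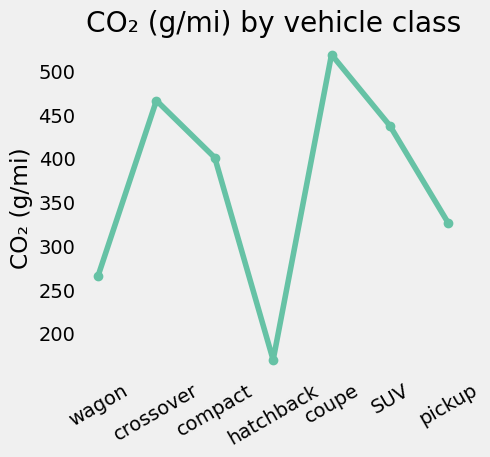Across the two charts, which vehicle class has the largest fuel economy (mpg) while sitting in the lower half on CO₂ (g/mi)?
hatchback

Chart 2 median CO₂ (g/mi) ≈ 400; below-median vehicle classes: wagon, hatchback, pickup. Among those, hatchback has the highest fuel economy (mpg) (≈ 45).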